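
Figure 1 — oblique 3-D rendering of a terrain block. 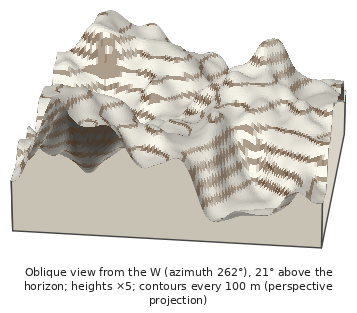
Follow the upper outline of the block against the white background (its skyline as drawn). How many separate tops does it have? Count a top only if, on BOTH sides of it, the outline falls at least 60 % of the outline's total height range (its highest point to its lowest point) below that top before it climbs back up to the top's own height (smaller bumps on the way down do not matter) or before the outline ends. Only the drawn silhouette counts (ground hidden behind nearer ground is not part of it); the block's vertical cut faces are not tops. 0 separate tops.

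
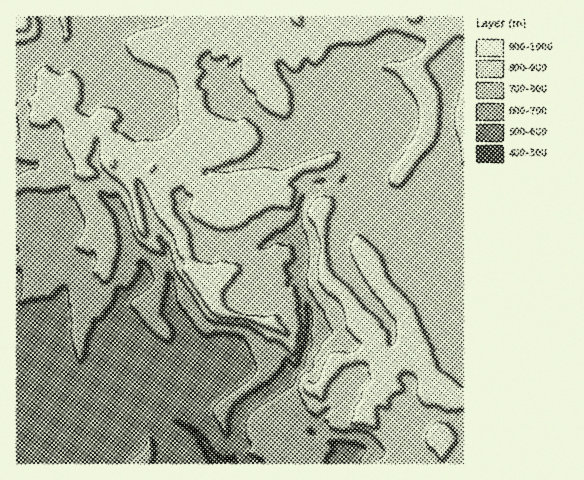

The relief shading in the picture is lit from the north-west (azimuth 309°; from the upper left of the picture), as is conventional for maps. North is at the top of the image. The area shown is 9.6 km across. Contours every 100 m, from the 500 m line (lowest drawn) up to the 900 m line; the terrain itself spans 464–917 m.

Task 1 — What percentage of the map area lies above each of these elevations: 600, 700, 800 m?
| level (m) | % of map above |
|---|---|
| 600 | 82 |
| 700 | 69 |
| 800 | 27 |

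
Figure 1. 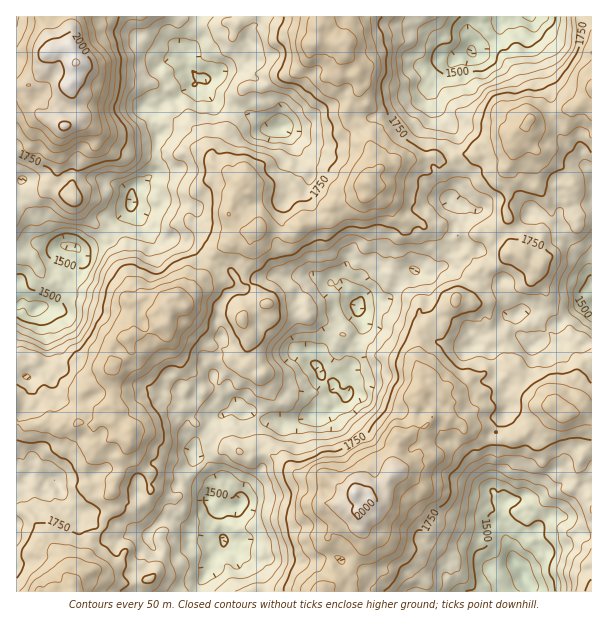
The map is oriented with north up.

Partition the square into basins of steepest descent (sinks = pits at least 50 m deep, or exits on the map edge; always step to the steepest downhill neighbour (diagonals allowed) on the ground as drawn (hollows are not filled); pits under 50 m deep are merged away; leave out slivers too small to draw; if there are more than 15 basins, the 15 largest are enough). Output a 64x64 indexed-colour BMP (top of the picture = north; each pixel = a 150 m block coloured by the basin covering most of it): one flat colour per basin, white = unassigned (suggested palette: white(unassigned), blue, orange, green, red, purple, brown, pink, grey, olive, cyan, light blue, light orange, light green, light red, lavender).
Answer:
<image width="64" height="64" href="data:image/bmp;base64,Qk12CAAAAAAAAHYAAAAoAAAAQAAAAEAAAAABAAQAAAAAAAAIAAATCwAAEwsAABAAAAAAAAAA////ALR3HwAOf/8ALKAsACgn1gC9Z5QAS1aMAMJ34wB/f38AIr28AM++FwDox64AeLv/AIrfmACWmP8A1bDFALu7uxEREREREREREREREREREiIiIiIiIiIiIiIiIiIiu7u7sREzMxERERERERERERESIiIiIiIiIiIiIiIiIiK7u7uxERMxERERERERERERERIiIiIiIiIiIiIiIiIiIru7u7EREREREREREREREREREiIiIiIiIiIiIiIiIiIiu7u7uxERERERERERERERERESIiIiIiIiIiIiIiIiIiK7u7u7ERERERERERERERERERIiIiIiIiIiIiIiIiIiIru7u7uxEREREREREREREREREiIiIiIiIiIiIiIiIiIiu7u7u7sRERERERERERERERERIiIiIiIiIiIiIiIiIiK7u7u7uxERERERERERERERERESIiIiIiIiIiIiIiIiIru7u7u7sREREREREREREREREREiIiIiIiIiIiIiIiIiu7u7u7u8zMEREREREREREREREVIiIiIiIiIiIiIiIiK7u7u7u7zMwRERERERERERERFVVVIiIiIiIiIiIiIiIru7u7siLMzBERERERERERERFVVVUiIiIiIiIiIiIiIiu7u7uyIizBERERERERERFVVVVVVVIiIiIiIiIiIiIiK7u7u7IiLBERERERERERVVVVVVVVUiIiIiIiIiIiIiIru7u7uyIsERERERERYVVVVVVVVVVSIiIiIiIiIiIiIiu7u7u7IiIREREREWZlVVVVVVVVVVIiIiIiIiIiIiIiK7u7u7siIhEREREWZmVVVVVVVVVVVVIiIiLMwzIiIiIru7u7siIRERERFmZmZVVVVVVVVVVVUiIiMzMzMyIiIiREREQiIhERERFmZmZmVVVVVVVVVVVSIjMzMzMzMiIiJERERCIiEREREWZmZmZVVVVVVVVVVVIiMzMzMzMzIjMkREREIiIRERERFmZmZmVVVVVVVVVVVSIzMzMzMzMzMzRERERCIhERERERZmZmZVVVVVVVVVVVIzMzMzMzMzMzNEREREQiERERERERZmZVVVVVVVVVVVUzMzMzMzMzMzM0REREREIRERERERFmZlVVVVVVVVVVVTMzMzMzMzMzMzRERERERBERERERERZmVVVVVVVVVVVTMzMzMzMzMzMzNERERERCIREREREREWVVVVVVVVVWZmYzMzMzMzMzMzM0REREREQiERERERERFVVVVVVVVmZmZjMzMzMzMzMzMzREREREREQREREREREVVVVVVVVmZmZmMzMzMzMzMzMzNERERERERCIhEREREVVVVVVVZmZmZmYyMzMzMzMzMzM0REREREREIiIRERERVVVVVWZmZmZmZhIjMzMzMzMzMzREREREREQiIhERERHFUREWZmZmZmZmERMzMzMzMzMzNERERERETpmZzBERE8xmZmZmZmZmZmERETMzMzMzMzM0RERE7u7umZmZkzM8zGZmZmZmZmZmYRERETMzMzMzMzRERO7u7u6ZmZmcw8zGZmZmZmZmZmYRERERMzMzMzMzNETu7u7u6ZmZmZnMzGZmZmZmZmZmYREREREzMzMzMzM0Tu7u7u7pmZmZmZzMxmZmZmZmZmZhERERERETMzMzMzTu7u7u7kmZmZmZnMzGZmZmZmZmZmEREREREREzMzMzPu7u7u7umZmZmZmZzMZmZmZmZmZmYRERERERETMzMzM+7u7u7umZmZmZmZRMxmZmZmZmZmZmERERERETMzMzMz7u7u7umZmZmZmUREQiRERmZmZmZmYREd3d3dMzMzMzPu7u7umZmZmZmUREQiJERERGZmZmbd3d3d3d0zMzMzM+7u7umZmZmZmZlERCIkRERERmZmZt3d3d3d3TMzMzMzTu7u6ZmZmZmZmUREIiRERERERmZt3d3d3d3d0zMzMzNETu6ZmZmZmZmZRERCRERERERERt3d3d3d3d3TMzMzM0RE7pmZmZmZmZmUREqqqqRERESt3d3d3d3d3dMzMzMzRERESZmZmZmZmZmZqqqqqkRKqqrd3d3d3d3d0zMzMzNERERJmZmZmZmZmaqqqqqqqqqqqnfd3d3d3d3TMzMzM0REREmZmZmImZmZqqqqqqqqqqqnd3d3d33d3dMzMzMzREREmZmYiIiIiIiqqqqqqqqqqqd3d3d3d3d30zMzMzNEREmZmYiIiIiIiIqqqqqqqqqqInd3d3d3d3dzMzMzM0RESZmYiIiIiIiIiqqqqqqqqqIid3d3d3d3d3czMzMzREQiKIiIiIiIiIiIqqqqqqqqoiJ3d3d3d3d3d3MzMzNEIiIoiIiIiIiIiIiqqqqqqqqiInd3d3d3d3d3fMzDM0IiIiiIiIiIiIiIiKqqqqqqqqInd3d3d3d3d3d8zMzDQiIiiIiIiIiIiIiIiqqqqqqqqnd3d3d3d3d3d3zMzMz/IiKIiIiIiIiIiIiIiKqqqqqqd3d3d3d3d3d3zMzMzP/yIiiIiIiIiIiIiIiIRKqqqqp3d3d3d3d3d3fMzMzM//IiKIiIiIiIiIiIiERERKqqInd3d3d3d3d3fMzMzMz/8iIkSIiIiIiIiIiEREREqqond3d3d3d3d3fMzMzMzP//8kREiIiIiIiIiIRERERKqnd3d3d3d3d3d8zMzMzM////RERERIiIiIiIRERERER3d3d3d3d3d3d8zMzMzMz///9EREREiIiIiIhERERERHd3d3d3d3d3d8zMzMzMzP///0RERESIiIiIiIREREREd3d3d3d3d3d3zMzMzMzM"/>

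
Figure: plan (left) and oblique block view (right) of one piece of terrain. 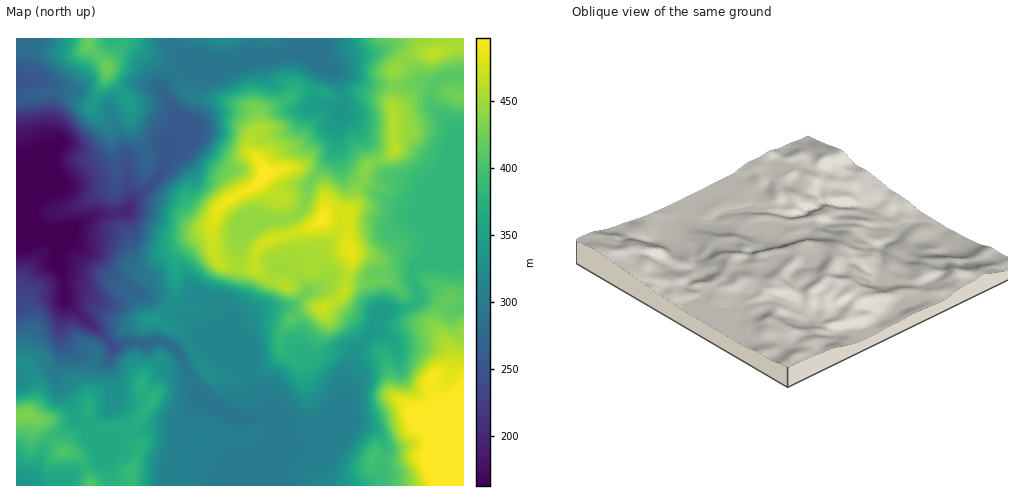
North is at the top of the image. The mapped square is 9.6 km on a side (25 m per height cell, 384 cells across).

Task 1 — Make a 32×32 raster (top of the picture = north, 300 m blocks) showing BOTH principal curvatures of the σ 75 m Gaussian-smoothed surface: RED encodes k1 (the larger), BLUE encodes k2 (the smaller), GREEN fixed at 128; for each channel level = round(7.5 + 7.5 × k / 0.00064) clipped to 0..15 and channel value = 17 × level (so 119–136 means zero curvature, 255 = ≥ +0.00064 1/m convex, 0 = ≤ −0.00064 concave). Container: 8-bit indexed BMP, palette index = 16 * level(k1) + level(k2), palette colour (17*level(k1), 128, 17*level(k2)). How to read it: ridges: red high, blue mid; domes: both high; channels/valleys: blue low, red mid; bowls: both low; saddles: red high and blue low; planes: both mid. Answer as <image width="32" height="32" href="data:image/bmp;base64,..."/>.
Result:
<image width="32" height="32" href="data:image/bmp;base64,Qk02CAAAAAAAADYEAAAoAAAAIAAAACAAAAABAAgAAAAAAAAEAAATCwAAEwsAAAABAAAAAAAAAIAAABGAAAAigAAAM4AAAESAAABVgAAAZoAAAHeAAACIgAAAmYAAAKqAAAC7gAAAzIAAAN2AAADugAAA/4AAAACAEQARgBEAIoARADOAEQBEgBEAVYARAGaAEQB3gBEAiIARAJmAEQCqgBEAu4ARAMyAEQDdgBEA7oARAP+AEQAAgCIAEYAiACKAIgAzgCIARIAiAFWAIgBmgCIAd4AiAIiAIgCZgCIAqoAiALuAIgDMgCIA3YAiAO6AIgD/gCIAAIAzABGAMwAigDMAM4AzAESAMwBVgDMAZoAzAHeAMwCIgDMAmYAzAKqAMwC7gDMAzIAzAN2AMwDugDMA/4AzAACARAARgEQAIoBEADOARABEgEQAVYBEAGaARAB3gEQAiIBEAJmARACqgEQAu4BEAMyARADdgEQA7oBEAP+ARAAAgFUAEYBVACKAVQAzgFUARIBVAFWAVQBmgFUAd4BVAIiAVQCZgFUAqoBVALuAVQDMgFUA3YBVAO6AVQD/gFUAAIBmABGAZgAigGYAM4BmAESAZgBVgGYAZoBmAHeAZgCIgGYAmYBmAKqAZgC7gGYAzIBmAN2AZgDugGYA/4BmAACAdwARgHcAIoB3ADOAdwBEgHcAVYB3AGaAdwB3gHcAiIB3AJmAdwCqgHcAu4B3AMyAdwDdgHcA7oB3AP+AdwAAgIgAEYCIACKAiAAzgIgARICIAFWAiABmgIgAd4CIAIiAiACZgIgAqoCIALuAiADMgIgA3YCIAO6AiAD/gIgAAICZABGAmQAigJkAM4CZAESAmQBVgJkAZoCZAHeAmQCIgJkAmYCZAKqAmQC7gJkAzICZAN2AmQDugJkA/4CZAACAqgARgKoAIoCqADOAqgBEgKoAVYCqAGaAqgB3gKoAiICqAJmAqgCqgKoAu4CqAMyAqgDdgKoA7oCqAP+AqgAAgLsAEYC7ACKAuwAzgLsARIC7AFWAuwBmgLsAd4C7AIiAuwCZgLsAqoC7ALuAuwDMgLsA3YC7AO6AuwD/gLsAAIDMABGAzAAigMwAM4DMAESAzABVgMwAZoDMAHeAzACIgMwAmYDMAKqAzAC7gMwAzIDMAN2AzADugMwA/4DMAACA3QARgN0AIoDdADOA3QBEgN0AVYDdAGaA3QB3gN0AiIDdAJmA3QCqgN0Au4DdAMyA3QDdgN0A7oDdAP+A3QAAgO4AEYDuACKA7gAzgO4ARIDuAFWA7gBmgO4Ad4DuAIiA7gCZgO4AqoDuALuA7gDMgO4A3YDuAO6A7gD/gO4AAID/ABGA/wAigP8AM4D/AESA/wBVgP8AZoD/AHeA/wCIgP8AmYD/AKqA/wC7gP8AzID/AN2A/wDugP8A/4D/AHV1pWWU+aSX15Vzh4iHd4eHh4d2h5eGlZWWhXSExpeGhoS2hbOUdZf4hHOHd4d3d4eHh4eYd4WVybmTpMi4hpaWpbXrx4R3dsfHg4aHh4eHh4eHh4d3doOn6oCTt6eFqIamoaWUhoeHltiUhYeIl5eomIZ3h4eHhIPFkNekhKa3uNj4o5S1xcbHtGR1h5iXhoWWhnaXhnd3Y3GVycnX6Kb5+bXTpNdiZKb4lISGhoSFl4Z2hqaWdnaCo7b3t6aWdXLkYnO36aRzttf5lHWElpeXhnaFx5eGdoHU/feypYaHc9WClqWmtaPZxsWVgbXIl4eGdYXHp3R2c5D0UMX5hoe4ppSmhbRwtdfXpqOi2IaHhqSlxqi4hXOFk+VQlOjHhqiotoOF6aCg+JH4gOaGd3d3cfmnhqamhIPIt3KFk7WWl7eEkvnmwMGwgJDTxnZ3h4aC+IV1s7NykpKTY5aWx4WX2JWismC02Pj597aGh4d3hZW36HK1+7amkaW2ycimlZTGlWGhxqSDxtfUhpeYh4Z1c3Kyw/voppZRUaGStpV0qLaEYZaEhLWTUKTGdXNxcHGBgePApMX5k4Rz95GUqKeoqLeRl5TZlZWGhfhxkJG0tff2+aSUheaz1ufHgsinlriFdHSWxrXItpSV1YDF+/b3x3aGl5h1trVzpoaDlXV1haaWloZjdLiT17iklPjXhaW2dXaGdpXJ6tS3poaGd4d2l4V1hYeGpnOGx7bJ17Z1g+jntoV1g9e3ZHWHmIaHd4eElXRzlrfIkpemp9jYxnSGg5O09ui2taZkdYeHh4d3hqe4x7ZykIBBhJbZg+f4c3N1lZNw57e3x5WGd3aHd4eGhpeGtse4t4CkpteTpvn3tYSmqZHF2LXXk4WGh4eHh4Z1hXVkppi3pKCSyMWCo7b294STcMPHcdSVl5d2doeHmIZ2hYeXl6aVx4CRs7XXgmD39/n4sJSD17Zyg4WHhoeHh4S2t5a2lITIhJRwlcbV6NiFlbbGYnS35PbZlYaGd5eHdVJxk9aDtKV1h3Nglbb3hJant6aThZVi1tenlYZ3lXV1YYTW57TodIaGdkFyxtjJ2LW3hGSFhHTnt6mmhXaVdWRy2fmTpemFlXNzU5LFtsaTcWKlhWRkZPe4p3SEhejnxOTm9mHG6teRk9j09vnq2uXWlYPGkaa1+aing6a4lpalhGHC9tBxcXHHp5SShaeUcsjo9tWyxpSzk5WEppeGZHOEhZL8x4R1pZaGdnSCk4S2yaZhYVNzyNq4hZRyc5ek1ubZ9PjVhKamdnZ1hIR0g4GRgnWFdYOTtsa12ceVp4SFhef3Y7W4pnSVprbIx6Wnp4V3hoWnprekhaamtqY="/>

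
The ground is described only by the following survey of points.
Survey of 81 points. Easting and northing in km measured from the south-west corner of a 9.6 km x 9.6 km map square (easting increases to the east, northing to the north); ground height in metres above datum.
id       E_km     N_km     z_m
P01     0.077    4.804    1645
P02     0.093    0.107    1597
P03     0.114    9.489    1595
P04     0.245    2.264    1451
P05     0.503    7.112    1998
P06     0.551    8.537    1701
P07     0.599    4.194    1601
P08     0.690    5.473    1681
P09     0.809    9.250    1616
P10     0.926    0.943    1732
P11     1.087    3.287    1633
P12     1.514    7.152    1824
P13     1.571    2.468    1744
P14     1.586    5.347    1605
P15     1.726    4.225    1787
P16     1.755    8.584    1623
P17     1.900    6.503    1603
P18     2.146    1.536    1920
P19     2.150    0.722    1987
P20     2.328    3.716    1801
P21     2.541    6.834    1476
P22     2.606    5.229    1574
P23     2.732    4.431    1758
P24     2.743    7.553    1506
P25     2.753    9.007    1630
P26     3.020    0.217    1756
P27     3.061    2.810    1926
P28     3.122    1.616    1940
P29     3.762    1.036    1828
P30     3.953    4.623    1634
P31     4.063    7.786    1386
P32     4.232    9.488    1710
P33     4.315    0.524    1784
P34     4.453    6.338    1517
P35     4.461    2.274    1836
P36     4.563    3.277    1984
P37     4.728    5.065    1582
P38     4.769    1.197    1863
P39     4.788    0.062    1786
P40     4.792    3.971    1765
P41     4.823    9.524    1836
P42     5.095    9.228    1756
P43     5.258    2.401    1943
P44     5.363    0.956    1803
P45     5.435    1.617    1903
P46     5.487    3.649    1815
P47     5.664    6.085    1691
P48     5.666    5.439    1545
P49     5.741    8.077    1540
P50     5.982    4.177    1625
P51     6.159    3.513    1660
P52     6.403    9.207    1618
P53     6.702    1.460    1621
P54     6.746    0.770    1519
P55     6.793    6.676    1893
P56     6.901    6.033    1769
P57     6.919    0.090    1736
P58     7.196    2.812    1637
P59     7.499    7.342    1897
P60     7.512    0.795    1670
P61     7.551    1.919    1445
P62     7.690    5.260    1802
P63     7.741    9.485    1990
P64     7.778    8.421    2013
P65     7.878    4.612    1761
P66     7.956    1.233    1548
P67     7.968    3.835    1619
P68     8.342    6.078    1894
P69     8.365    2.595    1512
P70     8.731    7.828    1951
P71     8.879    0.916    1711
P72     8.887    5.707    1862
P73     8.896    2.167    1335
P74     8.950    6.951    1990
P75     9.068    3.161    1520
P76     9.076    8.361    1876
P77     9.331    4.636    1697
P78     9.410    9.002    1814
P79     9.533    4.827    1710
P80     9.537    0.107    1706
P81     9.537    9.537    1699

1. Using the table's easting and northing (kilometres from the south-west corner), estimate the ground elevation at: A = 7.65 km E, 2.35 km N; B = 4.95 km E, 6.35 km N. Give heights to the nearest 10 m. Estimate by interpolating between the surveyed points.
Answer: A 1520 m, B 1510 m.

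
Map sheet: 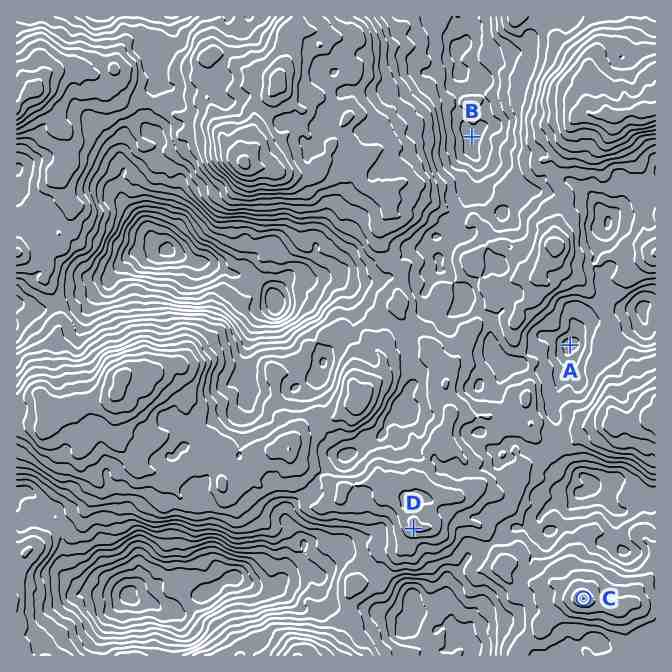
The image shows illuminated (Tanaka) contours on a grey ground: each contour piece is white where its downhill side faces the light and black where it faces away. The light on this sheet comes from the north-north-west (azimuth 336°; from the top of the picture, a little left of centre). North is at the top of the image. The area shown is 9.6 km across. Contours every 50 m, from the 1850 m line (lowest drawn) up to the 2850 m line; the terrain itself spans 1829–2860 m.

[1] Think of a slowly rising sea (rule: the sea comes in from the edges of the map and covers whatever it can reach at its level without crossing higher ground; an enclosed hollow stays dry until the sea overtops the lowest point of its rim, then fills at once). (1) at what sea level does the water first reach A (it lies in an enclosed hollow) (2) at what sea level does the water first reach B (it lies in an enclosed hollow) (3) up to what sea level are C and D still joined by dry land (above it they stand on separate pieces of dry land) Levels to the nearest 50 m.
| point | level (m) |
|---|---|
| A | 2300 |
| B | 2200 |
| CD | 2400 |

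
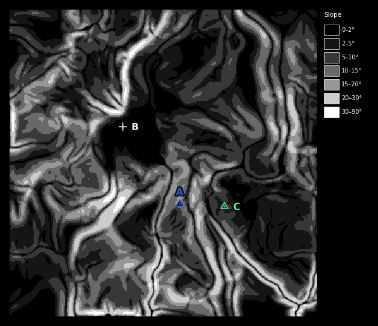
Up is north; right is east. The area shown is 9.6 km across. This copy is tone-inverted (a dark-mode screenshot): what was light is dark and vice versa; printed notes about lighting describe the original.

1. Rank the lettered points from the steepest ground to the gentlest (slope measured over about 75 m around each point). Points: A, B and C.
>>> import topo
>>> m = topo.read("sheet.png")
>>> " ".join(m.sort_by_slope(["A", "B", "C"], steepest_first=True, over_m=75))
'A C B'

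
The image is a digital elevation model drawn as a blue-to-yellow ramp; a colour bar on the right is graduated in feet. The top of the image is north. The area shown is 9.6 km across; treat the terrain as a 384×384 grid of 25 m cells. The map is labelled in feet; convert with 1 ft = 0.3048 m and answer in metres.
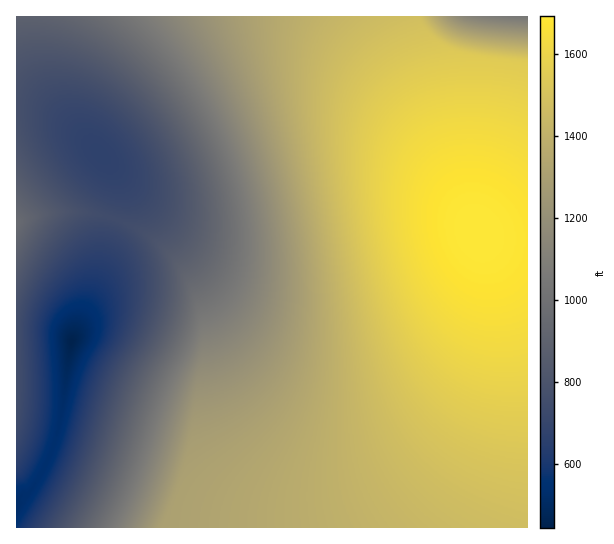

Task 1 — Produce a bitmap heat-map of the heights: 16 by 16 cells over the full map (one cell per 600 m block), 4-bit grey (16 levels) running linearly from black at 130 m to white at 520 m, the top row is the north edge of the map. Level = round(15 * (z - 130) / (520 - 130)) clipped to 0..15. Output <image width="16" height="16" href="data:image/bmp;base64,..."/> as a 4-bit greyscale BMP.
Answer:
<image width="16" height="16" href="data:image/bmp;base64,Qk32AAAAAAAAAHYAAAAoAAAAEAAAABAAAAABAAQAAAAAAIAAAAATCwAAEwsAABAAAAAAAAAAAAAAABEREQAiIiIAMzMzAERERABVVVUAZmZmAHd3dwCIiIgAmZmZAKqqqgC7u7sAzMzMAN3d3QDu7u4A////ACRoqru7vMzMI1eau7vMzN0iRoqru8zN3TI1iaq7zN3dMTV5mqvM3e4xJGiZq83e7jETV4mrze7uQiNGeKvN7v9TM0Voq87v/1RERWir3u//VDNFaKze7/9DM0V5rN7u7kM0Vom83u7uRERnirzd7u5EVXiavM3d3VVniaq8zNup"/>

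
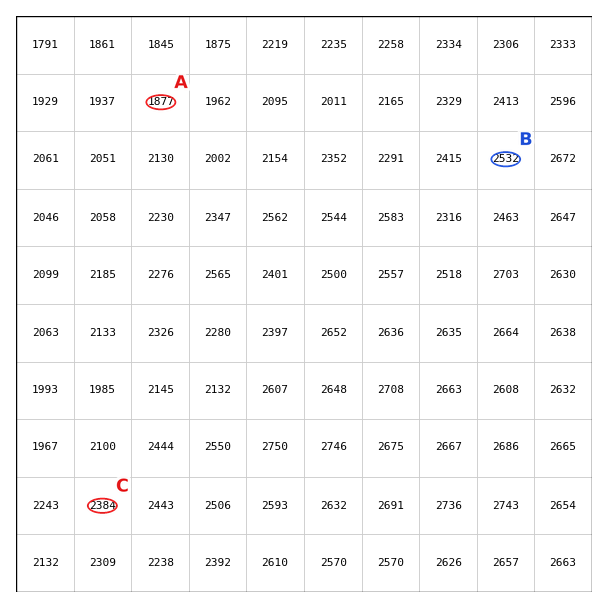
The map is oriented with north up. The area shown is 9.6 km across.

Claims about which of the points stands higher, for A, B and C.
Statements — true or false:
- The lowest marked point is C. false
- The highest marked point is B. true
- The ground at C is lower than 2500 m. true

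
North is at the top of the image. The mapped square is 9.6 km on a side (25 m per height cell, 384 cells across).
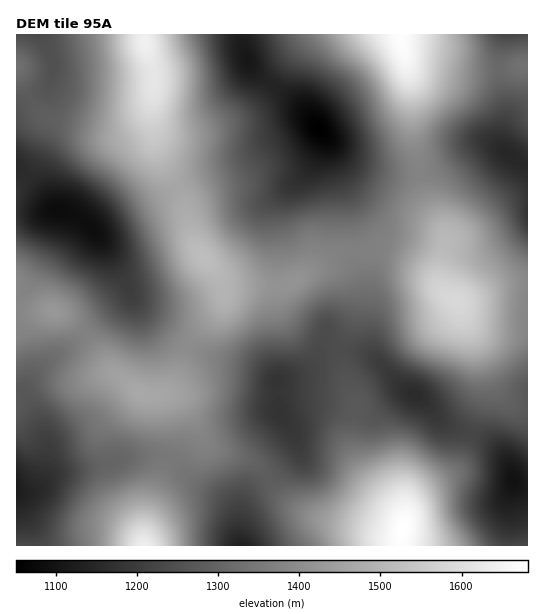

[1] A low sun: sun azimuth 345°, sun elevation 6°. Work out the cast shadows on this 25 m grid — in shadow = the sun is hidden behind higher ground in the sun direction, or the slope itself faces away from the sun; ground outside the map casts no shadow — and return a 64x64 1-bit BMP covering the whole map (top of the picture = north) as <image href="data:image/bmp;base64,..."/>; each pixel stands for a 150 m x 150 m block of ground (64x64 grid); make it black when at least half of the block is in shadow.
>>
<image width="64" height="64" href="data:image/bmp;base64,Qk0+AgAAAAAAAD4AAAAoAAAAQAAAAEAAAAABAAEAAAAAAAACAAATCwAAEwsAAAIAAAAAAAAA////AAAAAAAAAAD8AAAAAAAAAfwAAAAAAAAB+AAAAAAAAAD4AAAADwAAAPgAAAD/AAAA+AAAAf8AAAD4AAAB/wAAAfgAAAH/AAAB+AAAAP9AAAH4AAAAP8AAAPAAAAB/wAPwAAAAAP+AD/gAAAAB/wAP/AAAAAf/AA/8A4AAD/8GB/4HwAAf/w+D/8/AAB//D+AP/+AAP/8P4AA/8AB//0AAAB/wAP//wAAAH/gA///gAAA//AH///AAAD/+Af///AAAf/4D///+AAD//wv///4AAP//iH//PgAA//+YD+AeAAB//8gAAAAAAH//wAAAAAAAHn/AAAAAAAAOf8AAAAAAAAA/wAAAAAAAAA/AAAAAAAAAAgAAAAAAAAAAAAAAAAAAAAAAAAAADgAAAAAAAAA/AAAAAAAAAH8AAAAAAAAA/wAAAAAAAAH/AAAAAAAAD/8AAAAAAAB//wAAAAAAAH//AAAAAAAAP/+AAAAADgAf/+AAAAAfAB//4AAAAD/wP//gAAAAf/h/+OAAAAB//PwAMEAB+f//+AAAQAf////gABAAD////wAAPAAP///8AAB8AB////wAAH4AP////gAAPgA/////gAAeAD/////AAA4Af////8AABgB//P+BAAAAAH/8P4AAAAAAP/wPgAAAAAAf/AGAAAAAAA/4AAAAAAAAAAAAAA=="/>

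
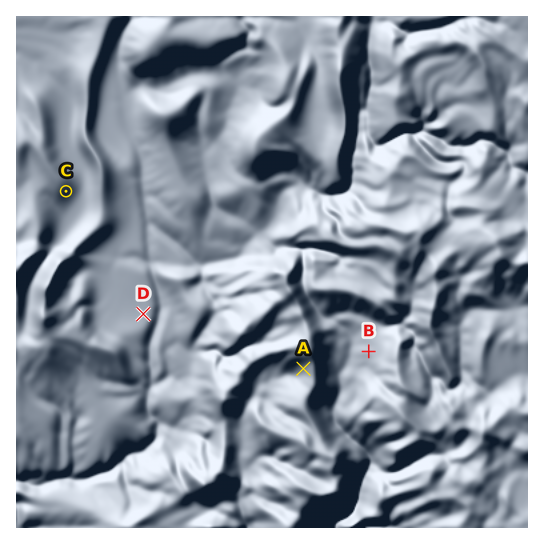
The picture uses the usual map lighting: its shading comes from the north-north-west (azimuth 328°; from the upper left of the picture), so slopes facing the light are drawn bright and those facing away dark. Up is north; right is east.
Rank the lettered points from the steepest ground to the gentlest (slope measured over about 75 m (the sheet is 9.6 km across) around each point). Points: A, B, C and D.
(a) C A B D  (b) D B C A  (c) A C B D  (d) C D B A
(c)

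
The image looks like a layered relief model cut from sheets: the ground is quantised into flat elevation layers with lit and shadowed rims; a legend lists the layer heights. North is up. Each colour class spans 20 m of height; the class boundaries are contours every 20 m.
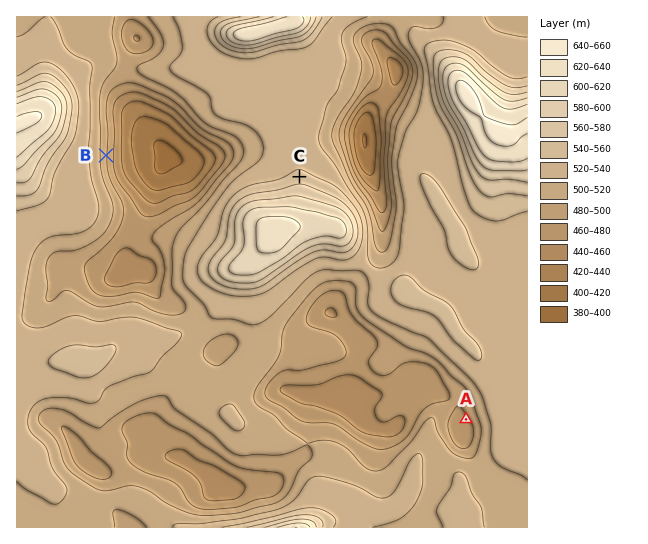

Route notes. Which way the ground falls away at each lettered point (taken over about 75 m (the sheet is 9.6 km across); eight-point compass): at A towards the SW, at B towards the E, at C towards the N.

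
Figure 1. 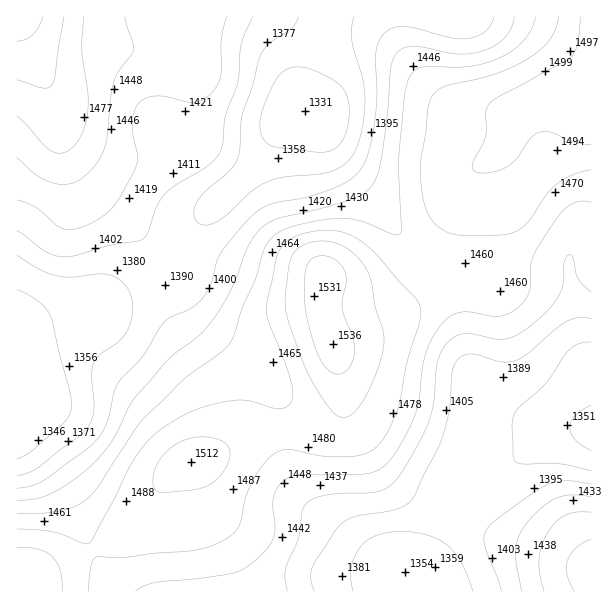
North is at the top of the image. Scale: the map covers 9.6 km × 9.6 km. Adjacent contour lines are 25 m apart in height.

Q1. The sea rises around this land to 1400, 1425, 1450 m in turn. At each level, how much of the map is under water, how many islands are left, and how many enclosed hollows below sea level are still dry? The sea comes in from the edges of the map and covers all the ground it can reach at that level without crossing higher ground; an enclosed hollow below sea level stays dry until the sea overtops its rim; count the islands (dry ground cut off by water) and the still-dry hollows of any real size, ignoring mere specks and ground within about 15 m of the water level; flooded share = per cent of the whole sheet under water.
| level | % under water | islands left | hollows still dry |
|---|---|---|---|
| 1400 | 30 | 0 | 0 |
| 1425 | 43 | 0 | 0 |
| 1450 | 57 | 0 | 0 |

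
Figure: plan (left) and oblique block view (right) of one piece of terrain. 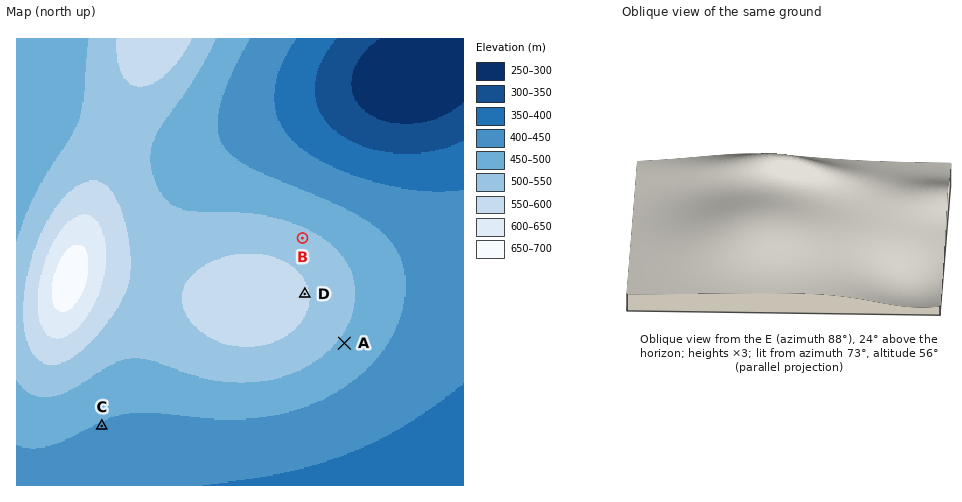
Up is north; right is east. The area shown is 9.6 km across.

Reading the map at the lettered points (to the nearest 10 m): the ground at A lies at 490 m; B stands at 510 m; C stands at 450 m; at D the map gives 550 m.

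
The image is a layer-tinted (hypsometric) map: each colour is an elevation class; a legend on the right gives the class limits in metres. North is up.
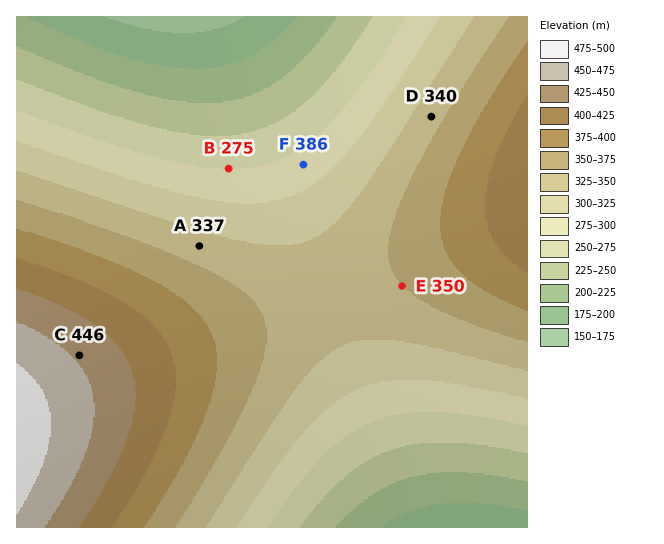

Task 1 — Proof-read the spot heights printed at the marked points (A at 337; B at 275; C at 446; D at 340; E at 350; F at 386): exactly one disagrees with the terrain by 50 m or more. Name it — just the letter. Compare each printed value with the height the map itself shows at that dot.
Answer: F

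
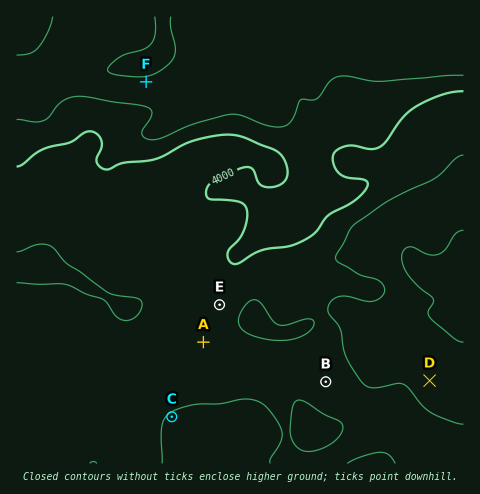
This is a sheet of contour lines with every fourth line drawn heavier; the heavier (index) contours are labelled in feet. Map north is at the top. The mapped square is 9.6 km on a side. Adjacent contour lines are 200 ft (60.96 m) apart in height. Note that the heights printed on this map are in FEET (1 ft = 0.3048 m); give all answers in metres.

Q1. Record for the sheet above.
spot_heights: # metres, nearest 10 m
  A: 1260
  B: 1270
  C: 1290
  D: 1300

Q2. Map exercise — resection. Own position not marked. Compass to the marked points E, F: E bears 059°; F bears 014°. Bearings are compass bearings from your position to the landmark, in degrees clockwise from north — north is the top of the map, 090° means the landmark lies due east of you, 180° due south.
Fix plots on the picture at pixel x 68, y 396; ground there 1260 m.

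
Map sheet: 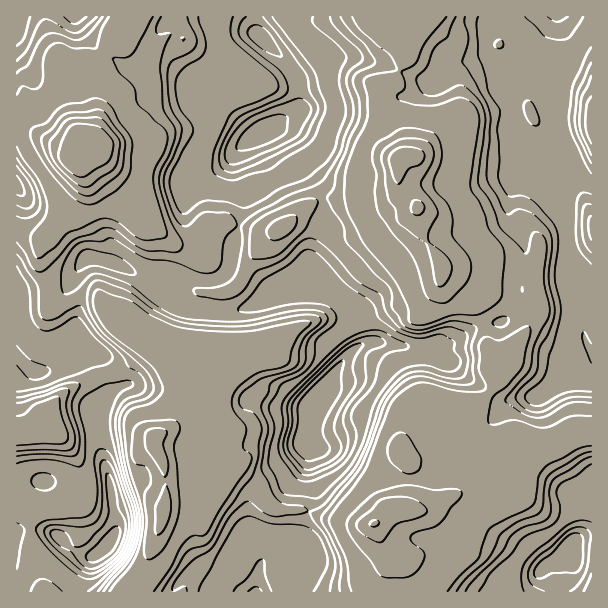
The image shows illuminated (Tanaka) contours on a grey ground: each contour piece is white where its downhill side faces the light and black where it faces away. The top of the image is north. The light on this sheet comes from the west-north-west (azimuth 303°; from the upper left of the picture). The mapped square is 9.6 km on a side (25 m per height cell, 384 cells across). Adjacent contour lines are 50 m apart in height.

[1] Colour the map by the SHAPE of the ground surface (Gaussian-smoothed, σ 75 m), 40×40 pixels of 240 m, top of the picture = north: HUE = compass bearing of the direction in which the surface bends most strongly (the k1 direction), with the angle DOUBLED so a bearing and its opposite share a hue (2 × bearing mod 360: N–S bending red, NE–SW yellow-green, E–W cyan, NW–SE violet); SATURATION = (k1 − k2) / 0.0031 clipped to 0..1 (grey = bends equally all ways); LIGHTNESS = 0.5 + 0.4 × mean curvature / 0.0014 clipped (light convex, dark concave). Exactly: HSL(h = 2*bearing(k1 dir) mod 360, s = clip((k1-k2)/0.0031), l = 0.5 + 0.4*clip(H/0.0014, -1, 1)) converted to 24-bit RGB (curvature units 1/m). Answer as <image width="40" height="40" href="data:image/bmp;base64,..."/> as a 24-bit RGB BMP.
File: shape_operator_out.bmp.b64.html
<image width="40" height="40" href="data:image/bmp;base64,Qk32EgAAAAAAADYAAAAoAAAAKAAAACgAAAABABgAAAAAAMASAAATCwAAEwsAAAAAAAAAAAAAfIeBeMFxpYBifFVsPM7SF2GZ057E46G6mXyC3pKZN3JLTH1CmFxyWHp3oXZ3uG2UIjR4erikiKWHc4mIXnaDTkeXuYK3rbyUiXx5j35mf4Feb4ZjgoV7voaVvHt0Pl8/Pn5lYn57qrZ+LrpphD+ZdmWMRnWRvHGb1LaJeZlajJBxk+PHOrKiFChMW2+h9JLE2nqLqZR65KavFVxdmI5waISCanWDqY6VREyceaSbi46FfoCAZnt8ND1dlVJMyM2DgGF2o3Z2l4uJa6R9ZIiCh3uH1IyuxH2lR3lCHFs2s7VopostCikae5NoWF1tZUFo4dSYhqaEne3MlklrPhoFBywJCikZgUJa/622xq1zrad+llSVaGRCUJs0Q3R1i4V/kmqKS4FljIlzg316dW96MxQ9pbtRqrF0e2hofK9+ibm2pZS6fGWddH2BiIGFwpux1afZX3WnQYx0336ZUmFeA1ASSkNWQEdj29uVru6fQz0wMAMR4ryuVIx0BS4pKTpB1Gtl+d/SYplut2KwnW68rM2eIGVsZn9/j3eMeXiJcIJwfH9uaEBcTSRTtOmnjlVfmqZZab5TYIxTZltJf2pjfoSCf36Bnot8qYV7m3N4XlxhXGlX04q0p5B2BywiLV5LYNgt/X0HKgkZLaM5oLQ4tLOAJExtCB4rpp9M9+K6ybiZSVqKam2f7ce1Ol9qPmFcdFlRf1ErcncwaGU9USpqhrzQibywopDX5t/spaOvbU9NcXBLYoVIT4lObn10jn96rGZwtl5zhmJmZ1xYaZ1LsJipaCzGHH5lgpmppIWzn5DfmI3WsazKrtGrCweUDwU6eqZO0uqj7d7BLUGBd2yH1p2PomaFNVZmaDhyuM3GpcDzq7bvKq3/eo3Tx5usP5BqooRx1W+XqpHSnp7Vm67XjXu0Y3h5dX55lXqVsoK2zYzTjZe4mtfFS3LEelbDeoXKfpiUeZq7nG+3mXWXo5SE4uu7BQAzXh5rfemDobma8Oa4PC98c2+Fn4SJ3JmkOFuJPpLBrvC5OlZ0hINtZU9gLE5YzJKZp32CQolnp7OurpC4o5WolmCJpl+ipYmwbX+TeHiFhICCjYaQv62rhb+DMS5eb157foGDja1dNDsjUD8rl4ZqtrON4O26FAAzg2uM1//MYFJT8fWUQTVxdHSAhIOAwIePp3GQH8CJoLqSSjthU8zCi2PeRnefTomI55G2p49xWHQzeHoqgXEuemlNcXtijX1oim1+fnaEjoSOgI2MsKiDy4ZeKSEmN2kvXIZcfHRAeVJqT4Rgdnc4hdlFyKljEgAziKiIzeZ0ZmBY1PKxOTF4eHeAgoF/gYSB2qK2V8dnOlZUh8CiP7GoHSw5lnCte0+qdF9y9Jyal2l7iHFuh6WLcI6SdnuGf4SAgXuCe4OCeYh5inZ9oH181GOMqlqbUppYK2EybGFJa2tAZ2lFbNFTVOuVkSN9AAlUkreb3sbBkNK1rL+NUDlyfnx/fX9/jZN7Zp9y8dLOKU5nPOk0OBYyR0k2GS0RPzooWmRm4JSSsHmPobGVgJmKdW2PfnaCf35/gX+CgICCfoKDgYCHh4GNpH2x0J3e2I/Mg0h3tLHxqqDzr7Xp3O/lQmG2XCmWDQRik86CubCUxr6YpYZgQl9ve31/e35/lot+nJ50xqNdcn15qa88DBcnemSEfUR+PG1XOYE4Zndq2LefvrunjHmLemd1fXl4goJ8doh8foaSf4CKf3lugIJufXx4d3R1un60tZPjlG+finKHkbGNuOWrWiGAW0WBCQVk0ebAa8qWnbeu4YvFhU2zdnOCfn+BhpaEm7C3tLO9o43H2La/BilyTmODTUKwsWvAbbVxFFNi886voahkjGNrhHWBgYKAfYF/lpB6S4Zbb2qRmqO+lLndf2bUtHjAjImjio6ngVXGv6LGx8mgnblPLxc9ZGh6CDxmzd/PxrLVo2OBintRjWVpgHqEg4SCksZ5RYB/1a1lUTAx4dliGBQ4U2d4NW56UV+w5MvSEkFuyLCbwqCNhnZ+gX9+gYWDfXyEj4ODoqSANIZ2eNqKRH57STNn04rMvaG+gImuS2SLjY7F+9Dz8pXDLjNLRHVNKm5lFcsiaVRAsC5Bwnhvh3t6gH19hX991LR7KS4hsI5Omn6L0W1ePU4yEk42S3p1JmJToaF9mmypRaSk88nSrX+qi4+ag6G5h5zTj43T1H6vlng+RWsAIiIRIUweE3ITk7Vqhnt8LooqMlErPGAe3nhu9pb/qYbIZnJ6OlkhIBsTjIc0ochqhoZ4gIJ9gYF+pH2B3Xq1P3Q4imESRkIa3YxvKGdDDUcvUVBtL2QsnJVFI3dDfaZ41srfx9vpgZ7NjkqXXwkjuFwny6Sm0Y6hSnx4KYplUXpZZ302dH00ej1DMyoXVYYpW4QvU3M4n3h6q1vH2US/Y0huaNZ2f6Z6gIR7fYB2fYF6gIJ/oHyV1YHdvJPk0cPotdzdtZfRLW9XAjEtr3qudKSKmqSCFYMkbqogo3ggPSEPHxUUnzuW2eDClIqN0J2srLjBOGWtXGl/dYqCeayChkaElK6zfpibeIZ+cYBxbmJQKwgKhlgsjtu3hL+rf42PfX+Sh4qdfoSXfX6PgH+MhICQjYKYvKeYpLJ4XkGq/KnnH1xKAjogqLm8kZS1pImcg1dMiHZLhV91UzyAYn6Avt2KjICZtJeKzMCALjJMYI2OgIyFgGh6h5mKjXVkdIxYcIFyfF51UgQuh5iMwPfngK6pfpCMepOZfIeghIyug4a9hojHjYrJjoC3jnuesYaQ5454HSsXQmJL/LLsR1yEEjMALCgHbkQHZFkCM1oAMkQfNU8tOZBr4+TPR2K1zpa/6aOjYV1+LXx7h5h0XDNvj3OFwTtcrLtQLW40PhRBknmayfTagpeSgJmViMDJnNjvf7Hkd3uxeX6OdH2FdW6OjXC6u5rhwqfq8s/88Mz/RbPmPIGXuYDQqnzsZTa8rHTM5Nzv4czqS46IMmI5HI0fV7cALzcfY3RE35eX0YGNLG5/fX56Oj9zVE2BspC14tfbpGnLAApNzezMi7Cah6StoeXSaripSiEUMhkBQTcHaWMSS1AKLkwKLU4UPl8bZYA3fpRWtItu6E2ghjqYfXJ/a0lzk0i1gr6xpbeDqXuU0o7OdYDdl6rLopekVYV9Np9uaG5g8+PKPkm4ZFWHU1t/PDtueqZvz9qsPz6oFgHE4/DbhLrHm8W6koRyTg4lkGSek3S3oJS5ln7S17LffahyLHRPU3ZQZ3xEbngzdnAvgmBDgVhidzg8ZVdJNIFhrINhf6R6q1Z+tbqFVYyCcpCInoydmJ2qUnyYWkBu6P/MTiZ6bleCe3OJXCZYpug5j70+MHBoNV+R1O7MhY2mmGRebhMvf11TdnFmYaOBin9AR18aSGBY/M/bbmd/PGVCXX5ceX94gH98gGd1gDlil3aKlbS8VUd8ect8aGyEhneN1s2weIiUaI6Oe4V+pqd9TUxwUlOH8P6zIBRCd26AgWyCgEGD6PC+X6dLQ3hLGF5Dk7UhWS4SUh8ThGA/iIg6amEvakU3kqquwcjEE252sWJc2Epnl4RfKH4nQH1Xd21wdT5ffnB7ir2fgUhufqKTf6+NZk92dYt7xdKkmZSlaGeWd3eGp5+FVluCRF6C//LMEB1HcWx9cDtkT6+l6unIwY2XcIhYHzAjXUgib21LcU5WmmZLiqaGd5mkb9THboyMt7eBQ094Njhz3qSoy5O/t6yiKWRSSj5Hc2RsgbuXfFNwgpOLhLqZfWFzcWpwb7F8kL6PlHiVimmNg36InqGVYWOjPjx+/fHOGSpuXUB6ljB5e7bDxL6suISX3GixaUeGRsSCST5ahlt/rM+7lJ+zn+TMQWDPqXGupJSIflNaDyk807acqpOj15upimedJGmWgdPVe2eij2CZj72SgWp9hFBdfpZwY8tkc41bdFtefnN4fqiIh7atdEKddVOQ7vPYTSOeKxlttZeuZrvEt3mxu3mCnm6evIq/pWulPT2RetLDjbSnma6aidyhFw9ivIKon4mw1rjbAFjEqLfLw5/RzqfQ1rDOOmmXXmBZXj9Uiax7iZWBdUV6p52hp7CGiKlfZXxkXoSJg4J6kLhxVXdWYC9fcLyFqsORiB6IHBhhwcykQU2OdyVQ1LJ8lXOHkVRPh411ZZK2eqKdgIqBrdWSb6Z6EgwnYZtml56UqaGST0JwPX9chIyMv4mx4Z3FqWy+UEiNYFqel7qOcmCGlHCSaIdjwb+6ttLSfZHAa0uHhZ+FjLGOWWSNVWGzlrqWfztTflJwJCpsx/XIKQohfEs7t9iAdB5Ex5ZabrpkPHxVWotufo18xO2fWERrTzhpSoZJjYxJhXdQgF9gSHRJNmw3YpJYm4qPznnAh1HJiWmipa2JW1WGll6WrMOcaNmMpat5cDVhiGp1cMh3jZOYfV+OSV5dnXBKgVBnf3iAS3CGhddOMw0ne91vhDVMhT5Dw+irm5CEbIdeMo1ibo136e16Ih0tV19ydIZyaayJbqrQqHXYqIy/c3uSWYFHT3A4dF9XkkGNnHiBs6+GTVZ4jVaR4+2PbW47i5A1R1NglZF7vM5jRWU/WUNQZmJshn10gniIgXuDcoqBckVOlK2UeqqVlCyC1vXmt7vCvHu5sMOvQLLEUleC6p19VGNVJmRqiYp7j9lcFlFBS2dsr3mftGq6uoKthXx6QnhWOVZ0wIG1yKSPZT5/aWeA7OnBn2SZqreQKWqBg4WA3MmWTGJ4VFp+ZnmCdYuAe2BwioZ6fXB7UwhOvu26VyR7qN/Xtbedk4GCo4yf3dm8U2eFO0R5v4yO0bCrFD9WaYB06tGKGTYnHEssO3hHcYWMpYK82ZXft3ysMGVjTlFc5LSdRlqWe8PX6NnnvLfi4s7gOS2cc3KA3MSSX3Z8TVl9dmh8eWBncIuAfYZ7az92bC52g6ydXa7fjJ7LyZSimZ2ck7Gz1uzgnEPdXz6Lj5qT5sbELzyrVHKQyZ6Oo2dsF0gzMF8vNWAlNVkiXVE60VNjkHOBJFuAyrWhn5aFLoI/i7NLnJBwu2xrlzKOfXeA0byOe5qEMDJ3dGSBh294co5sc3mDPwdWoMamdKSAP4pPOE9axdXLur3fx7jFp4xnUxZCgI2KdKaKr8KjjkPOcVCamnuI5JSgb1JyIU4iNWEtSHFQNoZ/i3WVzZmOI1pnj3pa06R5f4huWY9GiIZHf19Nkmp7hX6GwbmSsa2gISBhY2B4l3uEgq+lXFeCIQ2A2ufEopmJdnp9LH9YYbsmYlowybJMti9feWp8apR5pIlZfbhGUShSfWVxhnp5w2+M2GnIq3agQnZGIm4dHDseGykU3M5QR0BhZGlU0tB+iaR/caapd5SqfIbAp37KpY2yt9S4qJmyXiCZXVOLmL6WfmSEYGKBEh9e4+GswLudgVylkn16cYVVZ3dQj5pGi09Om6CGdV2Du7mCaZBrRjRofHl8gXt8iHyGmIGkwJbR0Kvmm8fgCCHeXl+zhsWBWi10epZnpM12ra5ycHJFQaY6PGlSYGBktKSOu8mIeThXcDxzcoSNmZ5+hWmEbG+AECxnw8+s186aZ0FgrJl0hoZ+fIJ8f4R8gaKOhrCfdD+U2M6gg1d7QUpidXt6foB/gIOEgYKEhI6OpsW8oKLAHQYtlZhkhqN8Jy+l0Njkws/br5rDtKKug3NLQ1AyL149o7JetpthiEOFaWx9enx5hIZ0g3l/dHR/I2Z6fm93wXR/omyVqquHg4uHgpKSfpianIRxh00tJ0M759yGfTtsZWdSQ3pIaoh5fYSDgJSPkNTAi7S5fBBZcSJdeM18cpl+L4N1UaA8ilMhiUsiu1M7uZaNapqiTGxqUZQ5palegkx/eHlyd3x7foV9fnuBfnyCT3R+OYeBWVR0tJSatbCvjLzJo4LClVB0jk5RrZaPTY+UtreMgECYwYydWMOgSX2VeZaOkN2/fa+iTg40RgYngcGCg7iPfG94bU1NSjwpm45LeKBkd6d6waqPcHBrcV6IiqB3XZ9aYUaBmZKKYoqNfYiBb4GSgYWcdWaTOoZ0KkFSn717j82PeJ+kdyyS2lG8sZmZlZKRuI+FJ5R6vWzPttHDmpzEUjyBksJvWYktKAsLKQobhKaBjsucgWlqekpfgFZyjnKKfceXiLSnf5COooaBuniDOYBxnrWmjpKjMEN1qqWYe2eMgpWIY5ibZXWUj1WfhY19Plp3mcV4l8dkVkM/JkVGcFas7rK+loKDvYyGh5VYDUs11L6KaERLc1h3wql2gz5POSRXV1unl96ufISRfGuoiVe7k3OrlruxjbKcgYWAfoJ+hYOBs4OVrIiHLZIrdGJNRFRjgotpgJF3ebKfc3OYVExvVF6Bw32F"/>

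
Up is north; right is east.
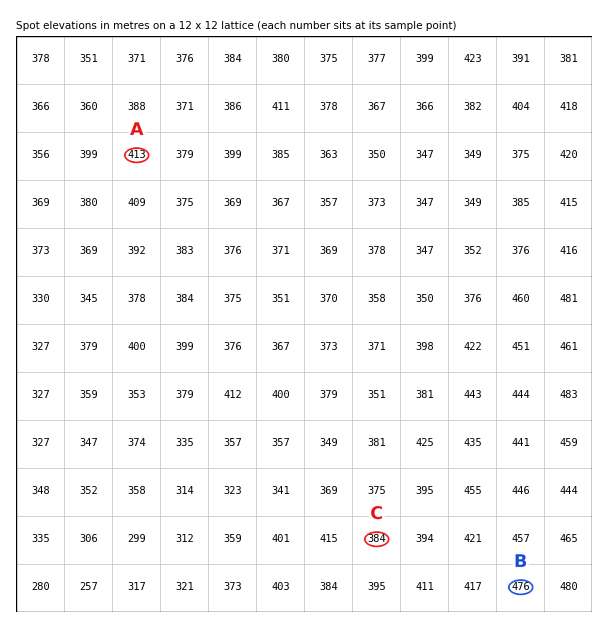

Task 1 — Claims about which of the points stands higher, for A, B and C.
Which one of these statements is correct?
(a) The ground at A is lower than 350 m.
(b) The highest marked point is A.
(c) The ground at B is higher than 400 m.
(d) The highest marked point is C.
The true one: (c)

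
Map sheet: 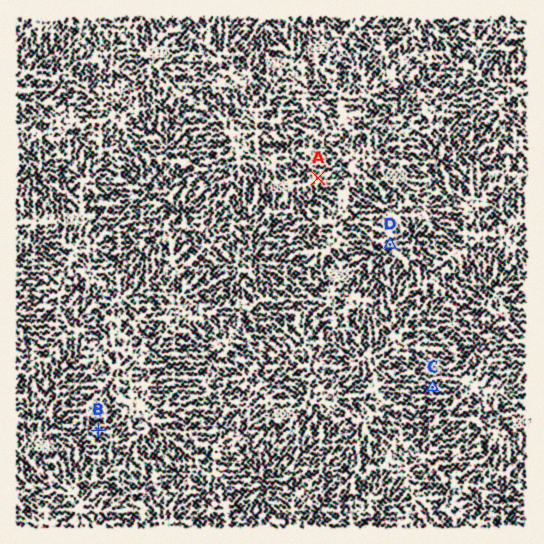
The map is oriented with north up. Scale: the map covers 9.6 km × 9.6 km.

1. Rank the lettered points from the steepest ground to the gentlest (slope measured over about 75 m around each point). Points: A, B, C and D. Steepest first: C B D A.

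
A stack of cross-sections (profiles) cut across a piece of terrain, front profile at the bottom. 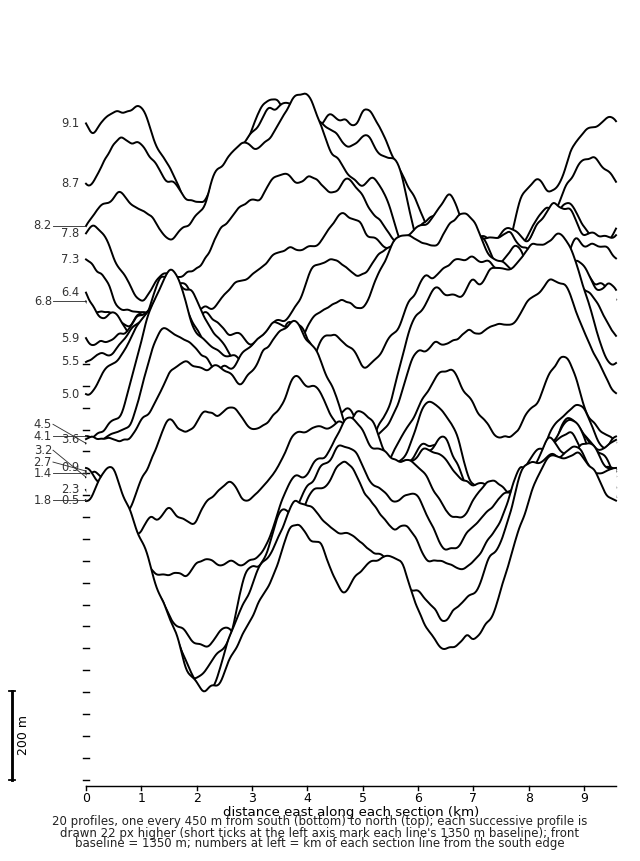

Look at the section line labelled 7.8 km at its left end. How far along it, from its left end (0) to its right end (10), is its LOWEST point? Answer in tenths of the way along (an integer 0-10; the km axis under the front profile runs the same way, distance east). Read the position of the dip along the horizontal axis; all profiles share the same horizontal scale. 1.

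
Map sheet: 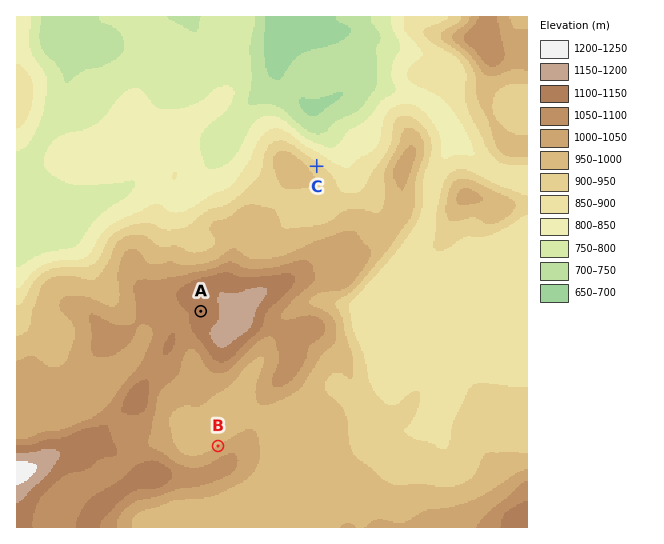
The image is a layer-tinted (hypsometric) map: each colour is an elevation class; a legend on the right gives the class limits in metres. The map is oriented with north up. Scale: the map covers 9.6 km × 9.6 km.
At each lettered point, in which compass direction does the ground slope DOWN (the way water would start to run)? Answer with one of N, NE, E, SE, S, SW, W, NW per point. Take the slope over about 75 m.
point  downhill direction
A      W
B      NW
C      NE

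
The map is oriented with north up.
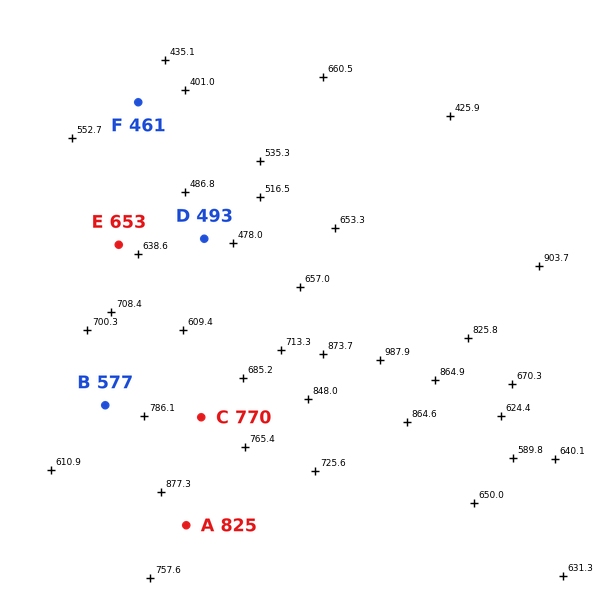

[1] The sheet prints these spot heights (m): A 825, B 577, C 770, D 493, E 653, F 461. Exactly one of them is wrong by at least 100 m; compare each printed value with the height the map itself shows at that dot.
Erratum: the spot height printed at B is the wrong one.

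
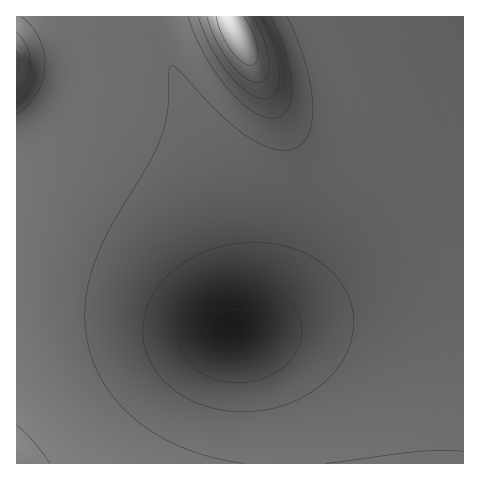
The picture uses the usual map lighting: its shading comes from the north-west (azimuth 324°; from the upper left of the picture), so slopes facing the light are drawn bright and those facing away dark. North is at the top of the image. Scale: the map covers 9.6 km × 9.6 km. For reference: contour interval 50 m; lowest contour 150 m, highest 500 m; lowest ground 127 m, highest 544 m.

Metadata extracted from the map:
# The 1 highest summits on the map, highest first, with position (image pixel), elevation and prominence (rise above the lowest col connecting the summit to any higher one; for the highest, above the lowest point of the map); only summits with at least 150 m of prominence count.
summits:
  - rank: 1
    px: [237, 33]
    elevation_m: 544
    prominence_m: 417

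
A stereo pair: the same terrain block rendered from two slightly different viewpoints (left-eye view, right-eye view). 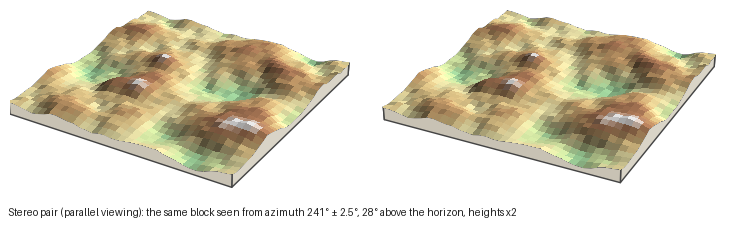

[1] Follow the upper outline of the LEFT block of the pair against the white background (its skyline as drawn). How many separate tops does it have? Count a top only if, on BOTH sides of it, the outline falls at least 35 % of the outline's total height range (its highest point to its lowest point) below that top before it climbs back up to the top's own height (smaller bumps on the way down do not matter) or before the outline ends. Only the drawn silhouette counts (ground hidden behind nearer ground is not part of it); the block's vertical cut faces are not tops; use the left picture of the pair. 1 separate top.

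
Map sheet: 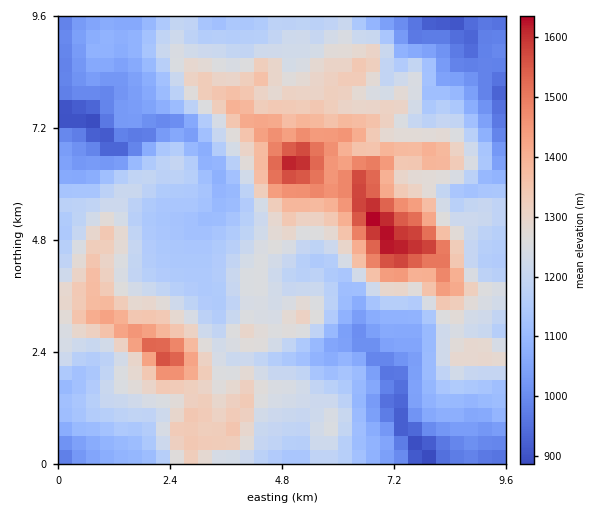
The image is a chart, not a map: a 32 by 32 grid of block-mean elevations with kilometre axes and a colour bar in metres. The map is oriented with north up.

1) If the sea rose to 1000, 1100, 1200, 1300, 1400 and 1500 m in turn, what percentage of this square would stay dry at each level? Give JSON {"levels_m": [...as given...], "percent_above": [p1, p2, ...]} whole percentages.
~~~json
{"levels_m": [1000, 1100, 1200, 1300, 1400, 1500], "percent_above": [92, 76, 50, 24, 10, 4]}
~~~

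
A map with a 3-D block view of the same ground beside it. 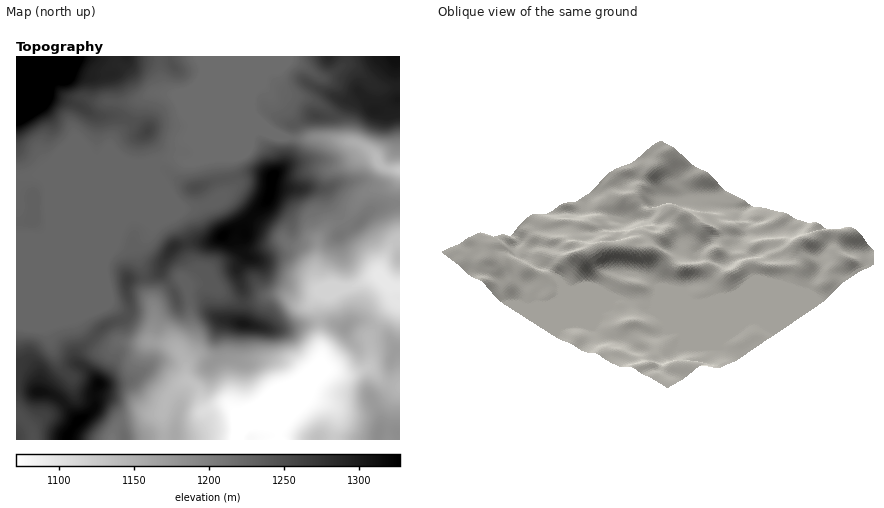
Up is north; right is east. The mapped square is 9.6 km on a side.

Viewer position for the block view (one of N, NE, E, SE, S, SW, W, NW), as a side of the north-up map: NW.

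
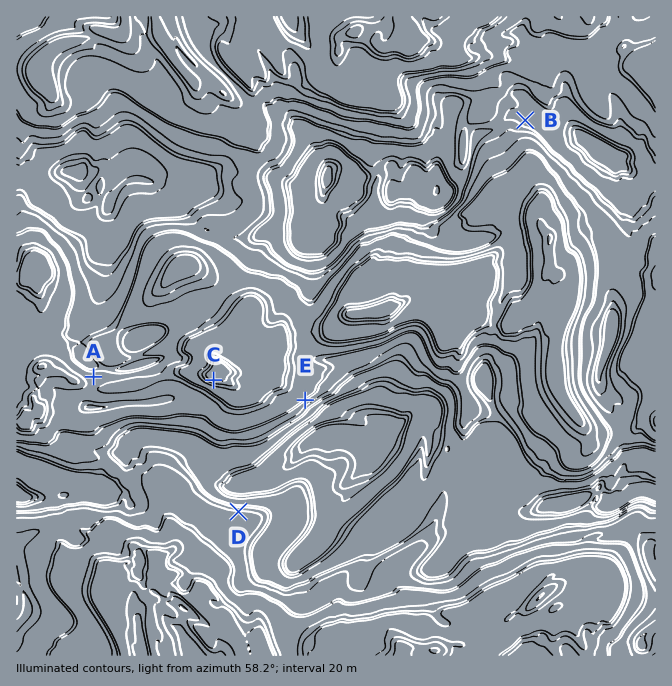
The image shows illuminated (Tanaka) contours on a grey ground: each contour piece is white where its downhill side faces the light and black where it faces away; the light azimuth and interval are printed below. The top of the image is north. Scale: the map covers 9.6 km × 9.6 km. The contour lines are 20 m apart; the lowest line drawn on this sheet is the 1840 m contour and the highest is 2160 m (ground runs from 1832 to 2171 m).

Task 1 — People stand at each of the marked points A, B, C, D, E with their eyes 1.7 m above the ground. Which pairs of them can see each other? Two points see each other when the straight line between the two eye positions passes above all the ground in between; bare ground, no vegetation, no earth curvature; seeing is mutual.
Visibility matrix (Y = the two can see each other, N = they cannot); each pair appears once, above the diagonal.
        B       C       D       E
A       N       Y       N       N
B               N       N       N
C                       Y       N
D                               Y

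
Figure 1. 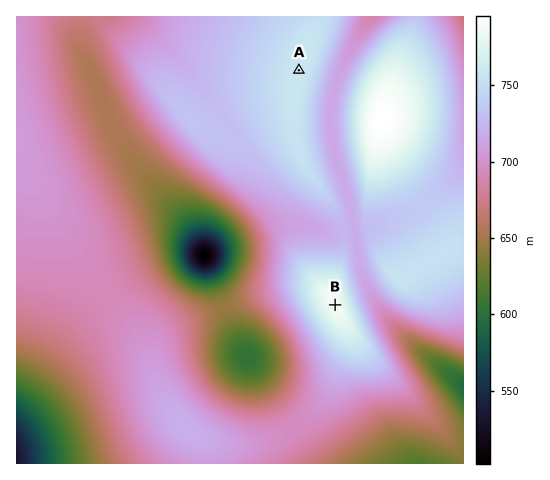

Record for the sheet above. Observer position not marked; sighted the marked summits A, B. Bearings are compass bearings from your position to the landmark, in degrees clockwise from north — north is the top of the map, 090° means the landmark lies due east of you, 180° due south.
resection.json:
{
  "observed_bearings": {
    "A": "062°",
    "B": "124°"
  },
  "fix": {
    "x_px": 125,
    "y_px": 163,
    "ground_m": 653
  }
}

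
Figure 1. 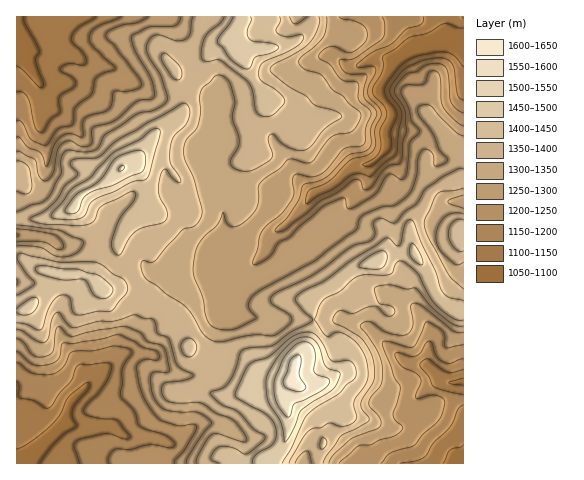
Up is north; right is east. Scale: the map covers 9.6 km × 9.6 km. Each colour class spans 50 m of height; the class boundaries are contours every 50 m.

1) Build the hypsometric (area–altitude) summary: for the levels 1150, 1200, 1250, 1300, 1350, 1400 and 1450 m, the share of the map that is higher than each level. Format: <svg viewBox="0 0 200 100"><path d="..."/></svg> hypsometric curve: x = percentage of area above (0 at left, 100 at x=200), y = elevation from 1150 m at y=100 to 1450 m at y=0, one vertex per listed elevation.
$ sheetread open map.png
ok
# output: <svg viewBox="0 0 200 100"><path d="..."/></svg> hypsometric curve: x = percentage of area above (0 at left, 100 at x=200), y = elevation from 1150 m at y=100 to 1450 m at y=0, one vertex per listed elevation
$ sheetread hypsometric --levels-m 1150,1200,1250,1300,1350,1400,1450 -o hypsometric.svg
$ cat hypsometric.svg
<svg viewBox="0 0 200 100"><path d="M179 100l-16-17-19-16-31-17-34-17-41-16-24-17"/></svg>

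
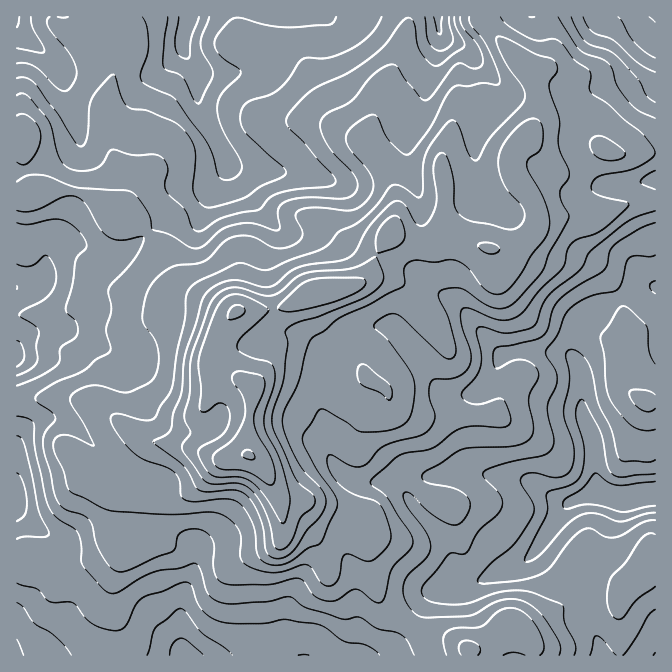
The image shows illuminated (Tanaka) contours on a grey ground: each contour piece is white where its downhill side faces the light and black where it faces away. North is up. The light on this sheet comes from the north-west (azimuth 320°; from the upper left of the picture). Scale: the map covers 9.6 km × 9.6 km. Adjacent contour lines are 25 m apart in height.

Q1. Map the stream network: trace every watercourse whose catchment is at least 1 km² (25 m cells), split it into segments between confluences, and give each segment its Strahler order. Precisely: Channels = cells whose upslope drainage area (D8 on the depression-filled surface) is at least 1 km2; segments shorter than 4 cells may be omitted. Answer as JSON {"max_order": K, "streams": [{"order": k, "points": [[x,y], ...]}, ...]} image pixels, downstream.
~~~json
{"max_order": 3, "streams": [{"order": 1, "points": [[204, 655], [185, 655]]}, {"order": 1, "points": [[294, 655], [304, 655]]}, {"order": 1, "points": [[354, 655], [304, 655]]}, {"order": 1, "points": [[17, 647], [17, 655]]}, {"order": 1, "points": [[452, 587], [457, 587], [458, 585], [468, 585], [470, 584]]}, {"order": 2, "points": [[470, 584], [478, 582], [487, 577], [490, 577], [495, 574], [498, 574], [500, 572], [508, 570], [522, 564], [540, 545], [540, 544], [544, 540], [544, 538], [554, 525], [554, 524], [562, 514], [562, 512], [572, 502]]}, {"order": 1, "points": [[197, 550], [197, 560], [195, 562], [195, 567], [192, 574], [192, 577], [185, 588], [185, 592], [184, 594], [184, 598], [182, 600], [182, 654], [185, 655]]}, {"order": 1, "points": [[37, 527], [17, 507], [17, 502]]}, {"order": 2, "points": [[572, 502], [582, 497], [585, 497], [587, 495], [592, 495], [594, 493], [600, 493]]}, {"order": 3, "points": [[600, 493], [604, 493], [610, 497], [619, 497], [620, 498], [637, 498], [644, 495], [655, 493]]}, {"order": 1, "points": [[475, 472], [480, 472], [482, 473], [490, 473], [492, 475], [505, 475], [507, 477], [517, 477], [518, 478], [524, 478], [534, 483], [545, 493], [547, 493], [550, 497], [560, 502], [572, 502]]}, {"order": 1, "points": [[110, 460], [100, 450], [98, 450], [74, 425], [67, 422], [64, 422], [62, 420], [38, 420], [35, 422], [18, 438], [17, 442], [17, 502]]}, {"order": 1, "points": [[132, 390], [132, 363], [124, 355], [115, 353], [94, 342], [90, 342], [70, 332], [35, 332]]}, {"order": 2, "points": [[577, 363], [580, 370], [580, 378], [582, 380], [582, 413], [590, 430], [592, 438], [594, 440], [594, 450], [595, 452], [595, 487], [600, 493]]}, {"order": 2, "points": [[510, 353], [514, 352], [565, 352], [577, 363]]}, {"order": 1, "points": [[315, 348], [325, 358], [325, 373], [322, 380], [322, 387], [320, 388], [320, 410], [322, 412], [322, 420], [324, 422], [324, 440], [325, 442], [327, 450], [330, 455], [330, 458], [338, 468], [338, 470], [345, 477], [352, 480], [357, 480], [358, 482], [390, 482], [394, 483], [410, 500], [414, 507], [447, 540], [448, 544], [448, 547], [450, 548], [450, 568], [452, 570], [452, 574], [454, 577], [460, 584], [470, 584]]}, {"order": 1, "points": [[407, 343], [420, 357], [420, 358], [427, 367], [428, 372], [435, 380], [435, 382], [447, 393], [474, 393], [477, 392], [494, 375], [495, 372], [495, 368], [500, 360], [500, 357], [505, 357], [510, 353]]}, {"order": 2, "points": [[35, 332], [32, 332], [28, 335], [27, 335], [17, 345], [17, 355]]}, {"order": 1, "points": [[55, 328], [45, 328], [44, 330], [37, 330], [35, 332]]}, {"order": 1, "points": [[474, 322], [500, 350], [500, 353], [510, 353]]}, {"order": 1, "points": [[577, 322], [574, 327], [574, 357], [577, 363]]}, {"order": 1, "points": [[92, 250], [82, 245], [78, 245], [77, 243], [54, 243], [47, 250], [47, 268], [44, 275], [34, 285], [28, 285], [27, 287], [17, 287]]}, {"order": 1, "points": [[204, 212], [205, 208], [205, 205], [207, 203], [207, 200], [210, 193], [220, 183], [220, 182], [225, 175], [225, 172], [227, 170], [227, 162]]}, {"order": 1, "points": [[257, 208], [234, 185], [234, 180], [232, 178], [232, 172], [227, 162]]}, {"order": 1, "points": [[619, 185], [627, 185], [629, 183], [639, 183], [640, 182], [650, 182], [652, 180], [655, 180]]}, {"order": 1, "points": [[328, 180], [325, 180], [324, 178], [318, 178], [317, 177], [312, 177], [310, 175], [300, 175], [298, 173], [254, 173], [252, 172], [242, 172], [235, 168], [227, 160]]}, {"order": 1, "points": [[477, 167], [477, 113], [472, 108], [472, 103], [470, 102], [470, 53], [462, 45], [447, 40], [440, 33], [438, 30]]}, {"order": 2, "points": [[227, 160], [227, 157], [225, 153], [222, 150], [220, 145], [217, 142], [210, 128], [207, 125], [200, 112], [200, 107], [199, 105], [199, 73], [195, 67]]}, {"order": 1, "points": [[408, 138], [418, 118], [418, 115], [422, 108], [422, 103], [424, 102], [424, 97], [427, 90], [427, 85], [428, 83], [428, 80], [432, 73], [432, 68], [434, 67], [434, 62], [435, 60], [435, 55], [437, 53], [437, 47], [438, 45], [438, 30]]}, {"order": 1, "points": [[78, 130], [78, 125], [77, 123], [75, 115], [72, 108], [70, 100], [68, 98], [68, 95], [65, 88], [65, 85], [64, 83], [64, 80], [60, 75], [60, 72], [57, 68], [55, 63], [35, 43], [28, 40], [17, 28], [17, 17]]}, {"order": 1, "points": [[237, 72], [200, 72], [195, 67]]}, {"order": 2, "points": [[195, 67], [189, 60], [189, 58], [184, 52], [184, 40]]}, {"order": 1, "points": [[167, 63], [182, 48], [182, 42], [184, 40]]}, {"order": 1, "points": [[654, 58], [655, 57], [655, 17]]}, {"order": 2, "points": [[184, 40], [184, 33], [185, 32], [187, 23], [189, 22], [189, 17]]}, {"order": 2, "points": [[438, 30], [438, 17]]}, {"order": 1, "points": [[324, 17], [294, 17]]}]}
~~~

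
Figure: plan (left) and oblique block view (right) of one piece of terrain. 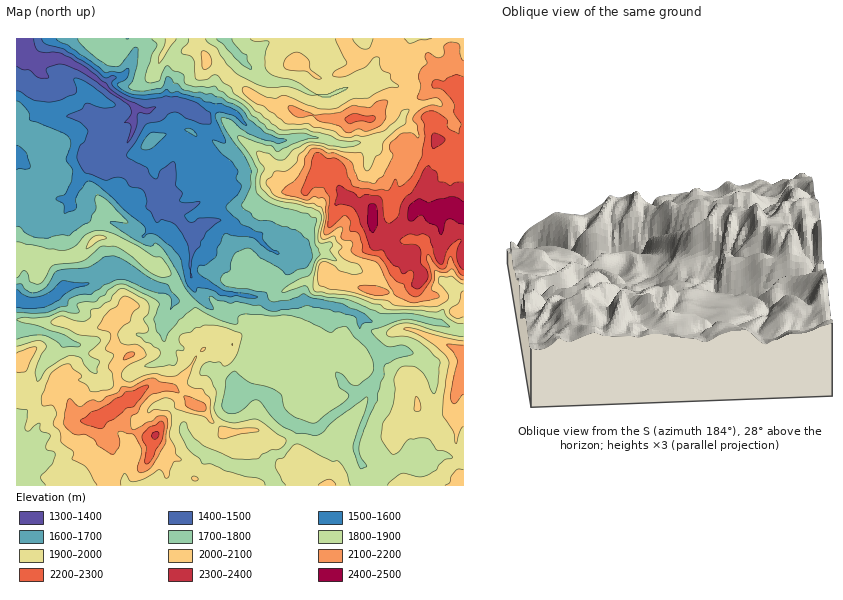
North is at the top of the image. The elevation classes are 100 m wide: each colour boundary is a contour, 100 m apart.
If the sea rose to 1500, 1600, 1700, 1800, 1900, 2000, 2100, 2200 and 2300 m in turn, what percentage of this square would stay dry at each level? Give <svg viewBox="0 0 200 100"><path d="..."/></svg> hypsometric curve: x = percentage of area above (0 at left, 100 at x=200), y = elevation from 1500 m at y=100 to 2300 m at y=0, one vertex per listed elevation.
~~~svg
<svg viewBox="0 0 200 100"><path d="M187 100l-16-12-20-13-23-13-38-12-37-12-24-13-12-13-10-12"/></svg>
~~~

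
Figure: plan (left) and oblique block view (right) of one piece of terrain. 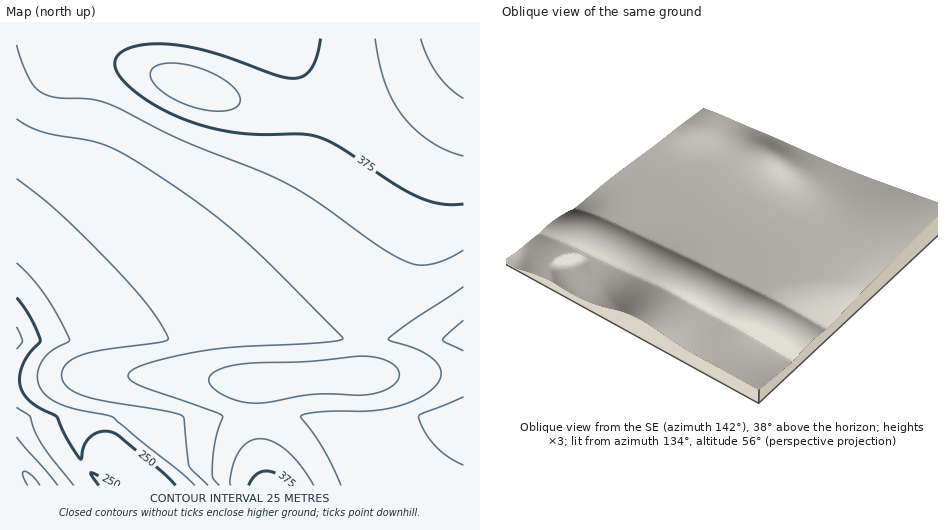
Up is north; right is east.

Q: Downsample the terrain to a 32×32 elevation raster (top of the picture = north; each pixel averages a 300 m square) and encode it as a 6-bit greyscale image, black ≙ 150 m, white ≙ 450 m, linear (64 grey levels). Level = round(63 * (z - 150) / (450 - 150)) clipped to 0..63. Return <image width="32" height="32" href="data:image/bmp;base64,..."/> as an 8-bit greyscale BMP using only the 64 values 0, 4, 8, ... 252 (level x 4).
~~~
<image width="32" height="32" href="data:image/bmp;base64,Qk02CAAAAAAAADYEAAAoAAAAIAAAACAAAAABAAgAAAAAAAAEAAATCwAAEwsAAAABAAAAAAAAAAAAAAEBAQACAgIAAwMDAAQEBAAFBQUABgYGAAcHBwAICAgACQkJAAoKCgALCwsADAwMAA0NDQAODg4ADw8PABAQEAAREREAEhISABMTEwAUFBQAFRUVABYWFgAXFxcAGBgYABkZGQAaGhoAGxsbABwcHAAdHR0AHh4eAB8fHwAgICAAISEhACIiIgAjIyMAJCQkACUlJQAmJiYAJycnACgoKAApKSkAKioqACsrKwAsLCwALS0tAC4uLgAvLy8AMDAwADExMQAyMjIAMzMzADQ0NAA1NTUANjY2ADc3NwA4ODgAOTk5ADo6OgA7OzsAPDw8AD09PQA+Pj4APz8/AEBAQABBQUEAQkJCAENDQwBEREQARUVFAEZGRgBHR0cASEhIAElJSQBKSkoAS0tLAExMTABNTU0ATk5OAE9PTwBQUFAAUVFRAFJSUgBTU1MAVFRUAFVVVQBWVlYAV1dXAFhYWABZWVkAWlpaAFtbWwBcXFwAXV1dAF5eXgBfX18AYGBgAGFhYQBiYmIAY2NjAGRkZABlZWUAZmZmAGdnZwBoaGgAaWlpAGpqagBra2sAbGxsAG1tbQBubm4Ab29vAHBwcABxcXEAcnJyAHNzcwB0dHQAdXV1AHZ2dgB3d3cAeHh4AHl5eQB6enoAe3t7AHx8fAB9fX0Afn5+AH9/fwCAgIAAgYGBAIKCggCDg4MAhISEAIWFhQCGhoYAh4eHAIiIiACJiYkAioqKAIuLiwCMjIwAjY2NAI6OjgCPj48AkJCQAJGRkQCSkpIAk5OTAJSUlACVlZUAlpaWAJeXlwCYmJgAmZmZAJqamgCbm5sAnJycAJ2dnQCenp4An5+fAKCgoAChoaEAoqKiAKOjowCkpKQApaWlAKampgCnp6cAqKioAKmpqQCqqqoAq6urAKysrACtra0Arq6uAK+vrwCwsLAAsbGxALKysgCzs7MAtLS0ALW1tQC2trYAt7e3ALi4uAC5ubkAurq6ALu7uwC8vLwAvb29AL6+vgC/v78AwMDAAMHBwQDCwsIAw8PDAMTExADFxcUAxsbGAMfHxwDIyMgAycnJAMrKygDLy8sAzMzMAM3NzQDOzs4Az8/PANDQ0ADR0dEA0tLSANPT0wDU1NQA1dXVANbW1gDX19cA2NjYANnZ2QDa2toA29vbANzc3ADd3d0A3t7eAN/f3wDg4OAA4eHhAOLi4gDj4+MA5OTkAOXl5QDm5uYA5+fnAOjo6ADp6ekA6urqAOvr6wDs7OwA7e3tAO7u7gDv7+8A8PDwAPHx8QDy8vIA8/PzAPT09AD19fUA9vb2APf39wD4+PgA+fn5APr6+gD7+/sA/Pz8AP39/QD+/v4A////ABgYKDxIVFBMSEhQXGyEmKy4wMC4sKCYkIyMjIyMiIiEGCQ4SFBMRERIUGBwgIyYqLS4uLCknJSQjIyMjIiEhIAkNERQVEhASFRkcHiAjJikrLCsqKCYkIyMjIyIhIB8eDBATFRYUExUZHB0eICMlKCkqKSgmJSQjIyMjIiEfHh0OERQWFxgZGhscHR8gIiUmKCgnJiUkIyMjIyIhIB8dHBEUFxkbHB0dHh8gISMkJigoKSgnJiYmJiYlJSMiIB4dFRgbHh8gISIjJCQmJygqKysrKyoqKioqKiopJyYkIiEWGh0gISMjJCUmJicoKisrLCwsLCsrLCwsLCsqKCYkIhUaHSAhIiMkJSUmJygpKiorKysrKysrKywrKykoJiQiExcbHR8gISEiIiMkJSUmJycnJygoKCgpKSkoJyYkIiEQFBgaGxwdHh4fICAhIiIjIyMkJCQkJSUmJiUkIyIgHhIWGBocHR0eHh8gICEhIiIjIyMkJCQlJSYmJiUkIyEgFBcaGxwdHh4fHyAgISIiIiMjJCQkJSUmJicnJiYlIyIWGRscHR4eHx8gICEhIiIjIyMkJCUlJiYnJygoJyYlJBgaHB0eHh8fICAhISIiIyMjJCQlJSYmJycoKCkpKCcmGhwdHh4fHyAgISEiIiIjIyQkJSUmJicnKCgpKSoqKSgcHR0eHx8gICEhISIiIyMkJCUlJiYnJygpKSoqKysrKh0dHh8fICAhISEiIiMjJCQlJSYmJygoKSkqKyssLCwrHh4fHyAgISEhIiIjIyQkJSUmJycoKCkqKissLC0tLS0eHx8gICEhIiIiIyMkJSUmJicnKCkpKisrLC0tLi4uLh8fICAhISIiIyMkJCUlJiYnKCgpKiorLCwtLi4vLzAwHyAgISEiIiMjJCQlJiYnJygpKSorKywtLS4vLzAxMTEgISEiIiIjIyQlJSYnJygpKSorKywsLS4uLzAxMTIyMyEiIiMjIyQkJSYnJygpKisrLCwtLS4uLy8wMTIyMzQ0IiMkJCQlJSYmJygpKissLS0uLi4vLy8wMDEyMzQ0NTYkJSUmJiYmJygpKiwtLy8wMDAwMDAwMDAxMjM0NTU2NyYnJygoKCgpKiwuMDEzMzMzMjEwMDAwMTIyMzQ1Njc4JykpKioqKiwtLzI0Njc2NTQyMTAwMDAxMjM0NTY3ODkpKisrKywsLjAzNjg5ODY0MzEwMDAwMDEyMzU2Nzg5OiorLCwtLS4wMjQ2Nzc1NDIxMC8vLzAwMTI0NTY4OTo7KiwsLS0uLjAxMzMzMjEwLy8uLi4vLzAxMzQ1Nzg6OzwrLC0tLS0uLi8vMC8vLi4tLS0tLi4vMDEzNDY3OTo8PQ="/>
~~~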